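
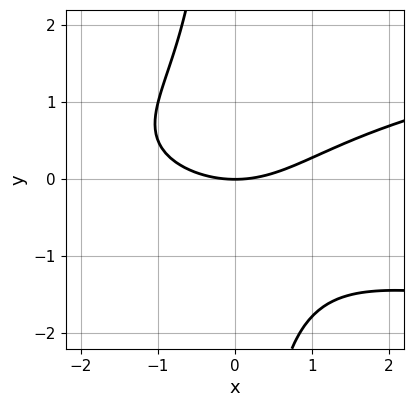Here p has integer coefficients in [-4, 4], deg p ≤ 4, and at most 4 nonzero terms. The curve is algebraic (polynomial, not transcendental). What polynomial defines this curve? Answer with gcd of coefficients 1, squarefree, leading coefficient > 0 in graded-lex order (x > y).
1. deg p = 3. A generic line meets the curve in up to 3 points.
2. From the axis intercepts and sections: it crosses the x-axis at the gridline x = 0; it crosses the y-axis at the gridline y = 0.
3. Putting this together gives p.

2*x*y^2 - x^2 + 3*y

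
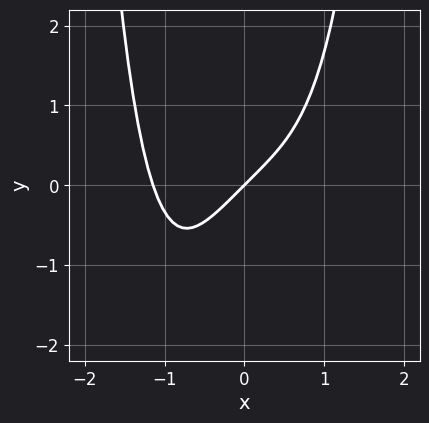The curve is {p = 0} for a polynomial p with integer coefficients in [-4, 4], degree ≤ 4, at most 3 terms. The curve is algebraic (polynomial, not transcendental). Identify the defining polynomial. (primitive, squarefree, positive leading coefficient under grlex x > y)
2*x^4 + 3*x - 3*y

First, deg p = 4. No degree-3 curve has this shape.
Next, against the integer gridlines: one y-axis crossing is at y = 0; one x-axis crossing is at x = 0.
Finally, these observations pin down the coefficients.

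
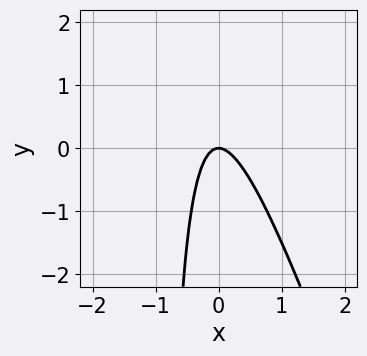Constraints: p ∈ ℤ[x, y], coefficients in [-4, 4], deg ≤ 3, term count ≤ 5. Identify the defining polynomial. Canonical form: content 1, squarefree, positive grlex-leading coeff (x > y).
3*x^2 + x*y + y

First, deg p = 2. A generic line meets the curve in up to 2 points.
Then, observable constraints: it meets the y-axis at y = 0 (among the integer gridlines); it crosses the x-axis at the gridline x = 0.
Finally, these observations pin down the coefficients.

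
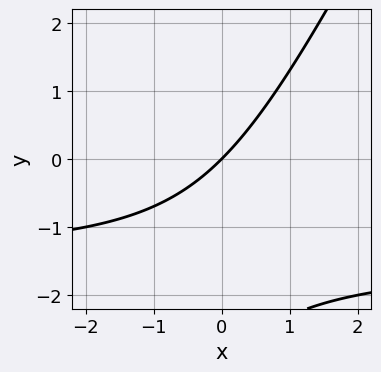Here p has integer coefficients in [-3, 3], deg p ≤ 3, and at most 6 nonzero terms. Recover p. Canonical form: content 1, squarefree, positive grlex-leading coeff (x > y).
First, degree: no degree-1 curve has this shape, so deg p = 2.
Then, from the axis intercepts and sections: it meets the y-axis at y = 0 (among the integer gridlines); it meets the x-axis at x = 0 (among the integer gridlines).
Finally, solving for integer coefficients yields p as stated.

2*x*y - y^2 + 3*x - 3*y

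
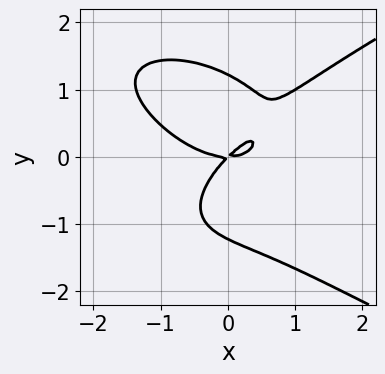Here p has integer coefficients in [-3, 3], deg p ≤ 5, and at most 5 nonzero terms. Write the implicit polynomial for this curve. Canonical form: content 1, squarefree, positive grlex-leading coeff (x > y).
2*y^4 - 2*x^3 + 3*x*y - 3*y^2

deg p = 4. The shape is more complex than any degree-3 curve.
Reading off the gridlines: it crosses the x-axis at the gridline x = 0; it crosses the y-axis at the gridline y = 0.
The integer polynomial consistent with all of this is the stated p.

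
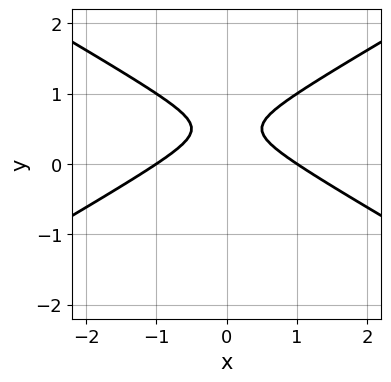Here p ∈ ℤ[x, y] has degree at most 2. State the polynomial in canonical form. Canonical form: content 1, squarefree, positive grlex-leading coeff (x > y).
The degree is 2 — a generic line meets the curve in up to 2 points.
Symmetries: the x ↦ −x reflection is a symmetry, so x appears only in even powers.
Checking where it meets the axes: the curve avoids every integer y-axis point in the box; among the integer gridlines, it crosses the x-axis at x ∈ {-1, 1}.
Solving for integer coefficients yields p as stated.

x^2 - 3*y^2 + 3*y - 1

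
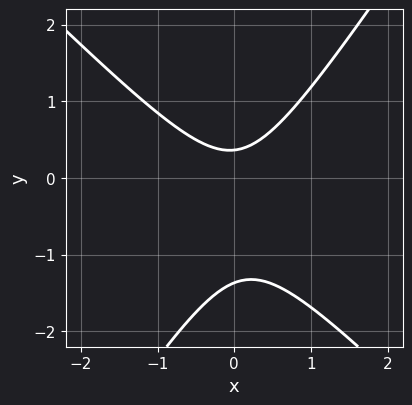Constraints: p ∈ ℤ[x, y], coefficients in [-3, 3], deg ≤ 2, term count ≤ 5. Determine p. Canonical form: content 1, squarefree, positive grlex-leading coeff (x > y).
3*x^2 + x*y - 2*y^2 - 2*y + 1

The degree is 2 — no degree-1 curve has this shape.
Checking where it meets the axes: no x-intercept at any integer in the box.
Putting this together gives p.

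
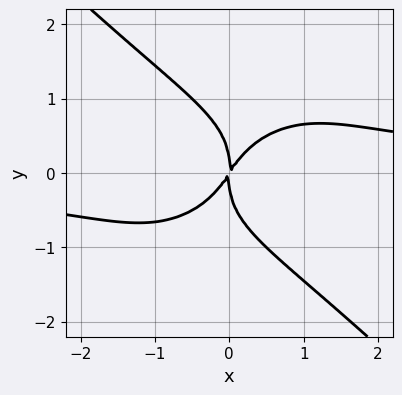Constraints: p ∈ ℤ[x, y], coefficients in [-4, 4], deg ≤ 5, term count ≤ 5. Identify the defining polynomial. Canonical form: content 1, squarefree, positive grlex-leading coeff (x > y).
deg p = 4. The shape is more complex than any degree-3 curve.
Observable constraints: it meets the x-axis at x = 0 (among the integer gridlines); one y-axis crossing is at y = 0.
Assembling these constraints gives the stated polynomial.

2*x^3*y + 2*y^4 - 3*x^2 + 2*x*y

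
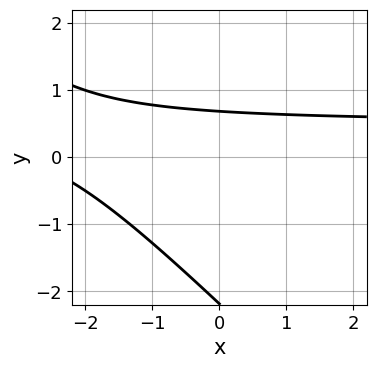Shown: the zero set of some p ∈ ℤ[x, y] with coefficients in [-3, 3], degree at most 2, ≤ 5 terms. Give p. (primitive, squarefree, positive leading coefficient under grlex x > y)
(a) The degree is 2 — a generic line meets the curve in up to 2 points.
(b) Observable constraints: the curve avoids every integer x-axis point in the box.
(c) Putting this together gives p.

2*x*y + 2*y^2 - x + 3*y - 3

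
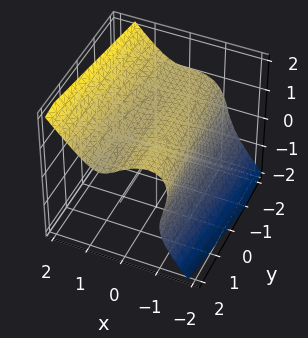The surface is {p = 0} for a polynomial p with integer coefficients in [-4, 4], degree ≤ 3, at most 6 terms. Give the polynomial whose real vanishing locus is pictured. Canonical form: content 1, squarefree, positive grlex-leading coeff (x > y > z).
(a) The degree is 3 — the shape is more complex than any degree-2 surface.
(b) Reading off the gridlines: the surface avoids every integer y-axis point in the box; it crosses the z-axis at the gridline z = 1.
(c) These observations pin down the coefficients.

3*x^3 - x*y*z - 2*z^3 - 2*x + 2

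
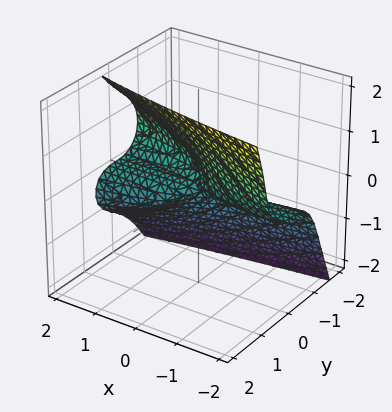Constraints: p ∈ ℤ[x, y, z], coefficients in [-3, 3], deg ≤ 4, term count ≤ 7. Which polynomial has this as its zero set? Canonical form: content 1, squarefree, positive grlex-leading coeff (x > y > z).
3*y^3 + 3*y*z^2 - 2*z^3 + 2*x*z + z^2

(a) deg p = 3. A generic line meets the surface in up to 3 points.
(b) From the visible intercepts: one z-axis crossing is at z = 0; it crosses the y-axis at the gridline y = 0; the visible x-axis segment lies entirely on the surface.
(c) Together with the visible shape, these determine p as stated.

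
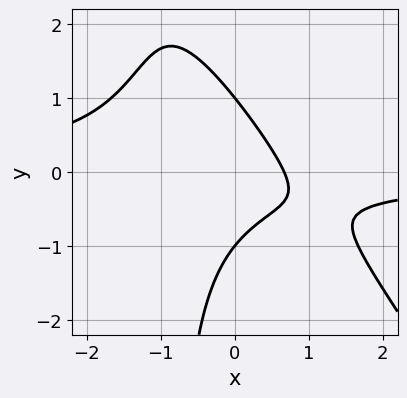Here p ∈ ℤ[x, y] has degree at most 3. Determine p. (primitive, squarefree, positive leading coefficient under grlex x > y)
(a) The degree is 3 — the shape is more complex than any degree-2 curve.
(b) Against the integer gridlines: among the integer gridlines, it crosses the y-axis at y ∈ {-1, 1}.
(c) Putting this together gives p.

3*x^2*y + 2*x*y^2 + 2*y^2 + 3*x - 2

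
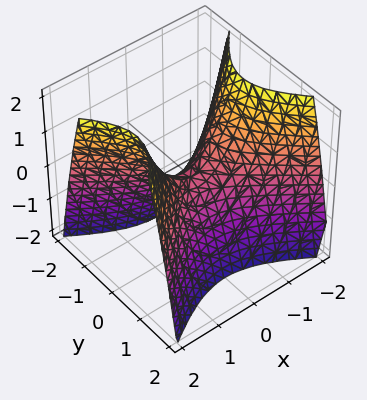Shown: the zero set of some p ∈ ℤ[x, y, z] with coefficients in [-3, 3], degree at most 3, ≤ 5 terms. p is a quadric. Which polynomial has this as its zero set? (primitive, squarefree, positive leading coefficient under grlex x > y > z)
2*x^2 - 3*y^2 - 2*z

1. Degree: a saddle surface; a quadric, so deg p = 2.
2. Symmetries: the x ↦ −x reflection is a symmetry, so x appears only in even powers; it's symmetric under y → −y, forcing even powers of y.
3. Observable constraints: it meets the y-axis at y = 0 (among the integer gridlines); it crosses the x-axis at the gridline x = 0; it crosses the z-axis at the gridline z = 0.
4. The integer polynomial consistent with all of this is the stated p.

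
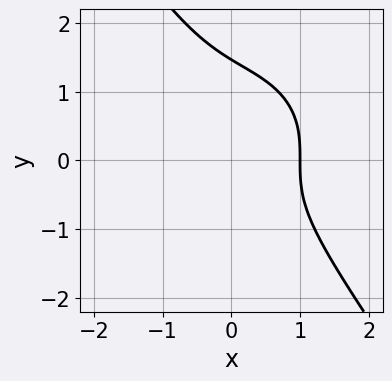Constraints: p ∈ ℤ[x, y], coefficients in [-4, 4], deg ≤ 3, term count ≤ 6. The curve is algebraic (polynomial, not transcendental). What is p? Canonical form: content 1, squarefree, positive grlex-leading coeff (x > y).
x^3 + x*y^2 + y^3 - y^2 - 1

The degree is 3 — the shape is more complex than any degree-2 curve.
Observable constraints: one x-axis crossing is at x = 1.
Assembling these constraints gives the stated polynomial.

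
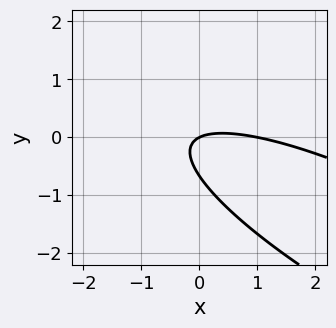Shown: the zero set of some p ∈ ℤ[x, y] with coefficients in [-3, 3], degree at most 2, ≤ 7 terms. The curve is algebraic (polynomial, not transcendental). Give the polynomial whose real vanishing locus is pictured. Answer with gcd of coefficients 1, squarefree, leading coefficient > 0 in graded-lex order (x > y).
x^2 + 3*x*y + 3*y^2 - x + 2*y

deg p = 2.
Checking where it meets the axes: it meets the y-axis at y = 0 (among the integer gridlines); among the integer gridlines, it crosses the x-axis at x ∈ {0, 1}.
These observations pin down the coefficients.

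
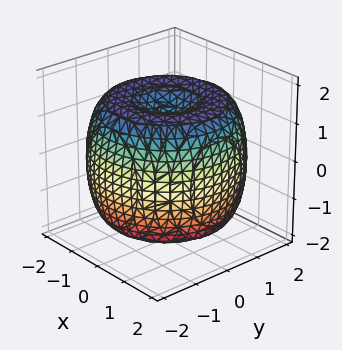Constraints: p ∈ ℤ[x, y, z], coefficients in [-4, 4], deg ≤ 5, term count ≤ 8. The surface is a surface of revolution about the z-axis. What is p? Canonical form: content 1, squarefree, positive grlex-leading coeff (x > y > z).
(a) Degree: no degree-3 surface has this shape, so deg p = 4.
(b) Symmetries: the surface is invariant under rotation about z: p = q(x² + y², z).
(c) Observable constraints: a circular section at z = 1 has radius between 1 and 2.
(d) Together with the visible shape, these determine p as stated.

x^4 + 2*x^2*y^2 + y^4 - 3*x^2 - 3*y^2 + 2*z^2 - 3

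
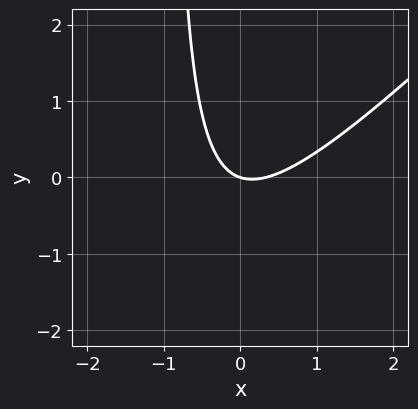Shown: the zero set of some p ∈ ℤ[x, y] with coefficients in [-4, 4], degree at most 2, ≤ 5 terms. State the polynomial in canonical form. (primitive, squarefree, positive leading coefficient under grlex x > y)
3*x^2 - 3*x*y - x - 3*y

1. deg p = 2. No degree-1 curve has this shape.
2. Reading off the gridlines: it meets the y-axis at y = 0 (among the integer gridlines); one x-axis crossing is at x = 0.
3. The integer polynomial consistent with all of this is the stated p.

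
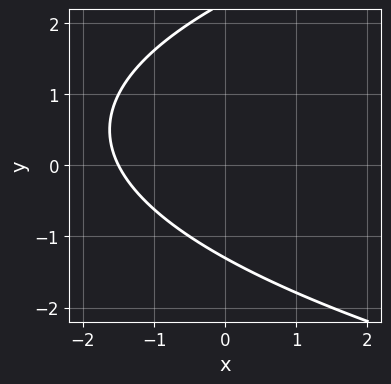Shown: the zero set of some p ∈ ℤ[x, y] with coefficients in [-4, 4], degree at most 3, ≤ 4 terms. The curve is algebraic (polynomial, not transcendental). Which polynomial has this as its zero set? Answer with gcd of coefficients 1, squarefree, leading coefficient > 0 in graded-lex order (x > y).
y^2 - 2*x - y - 3

(a) Degree: no degree-1 curve has this shape, so deg p = 2.
(b) Matching integer coefficients to the picture gives p.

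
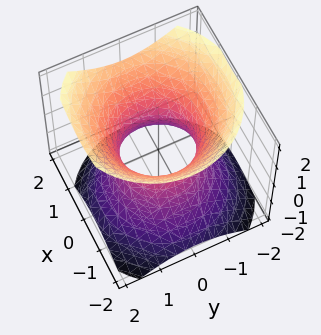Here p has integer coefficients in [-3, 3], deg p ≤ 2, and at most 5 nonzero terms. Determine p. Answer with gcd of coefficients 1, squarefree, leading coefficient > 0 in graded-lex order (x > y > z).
3*x^2 - x*z + 3*y^2 - 3*z^2 - 3

1. The degree is 2 — a generic line meets the surface in up to 2 points.
2. Checking where it meets the axes: the x-axis gridline crossings are at x ∈ {-1, 1}; the y-axis gridline crossings are at y ∈ {-1, 1}; it misses every integer gridline on the z-axis.
3. Assembling these constraints gives the stated polynomial.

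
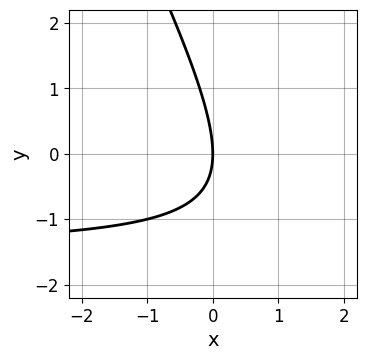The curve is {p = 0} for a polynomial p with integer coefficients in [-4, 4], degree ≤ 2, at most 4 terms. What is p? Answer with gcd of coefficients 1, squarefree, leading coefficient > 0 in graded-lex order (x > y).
(a) Degree: a generic line meets the curve in up to 2 points, so deg p = 2.
(b) Observable constraints: one y-axis crossing is at y = 0; one x-axis crossing is at x = 0.
(c) These observations pin down the coefficients.

2*x*y + y^2 + 3*x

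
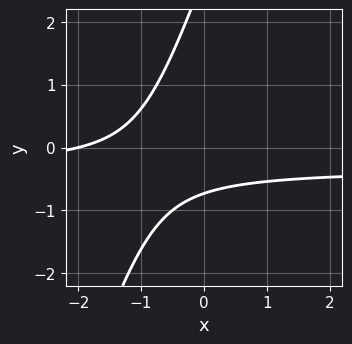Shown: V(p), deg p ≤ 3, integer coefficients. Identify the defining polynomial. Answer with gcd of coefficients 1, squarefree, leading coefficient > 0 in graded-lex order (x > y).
First, the degree is 2 — the shape is more complex than any degree-1 curve.
Then, against the integer gridlines: it crosses the x-axis at the gridline x = -2.
Finally, matching integer coefficients to the picture gives p.

3*x*y - y^2 + x + 2*y + 2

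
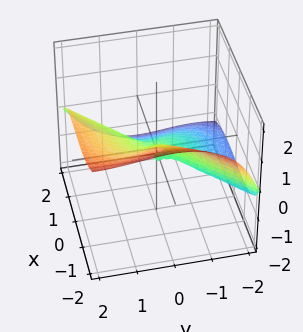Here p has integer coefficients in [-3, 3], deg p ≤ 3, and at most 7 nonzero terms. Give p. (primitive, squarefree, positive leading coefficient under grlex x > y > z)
(a) deg p = 3. No degree-2 surface has this shape.
(b) Reading off the gridlines: it meets the z-axis at z = 0 (among the integer gridlines); one y-axis crossing is at y = 0; it crosses the x-axis at the gridline x = 0.
(c) These observations pin down the coefficients.

x^3 - y^3 + 2*y^2*z + 3*z^3 + x*z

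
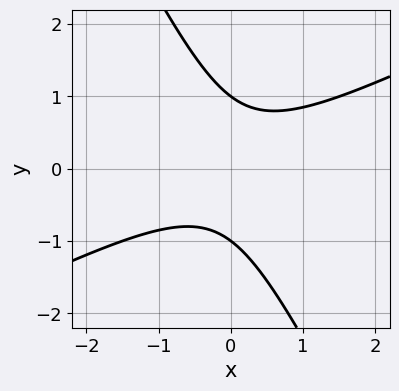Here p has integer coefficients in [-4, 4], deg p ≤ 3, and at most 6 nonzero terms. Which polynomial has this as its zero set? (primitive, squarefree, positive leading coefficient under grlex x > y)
2*x^2 - 3*x*y - 2*y^2 + 2

The degree is 2 — a generic line meets the curve in up to 2 points.
From the axis intercepts and sections: it misses every integer gridline on the x-axis; among the integer gridlines, it crosses the y-axis at y ∈ {-1, 1}.
Solving for integer coefficients yields p as stated.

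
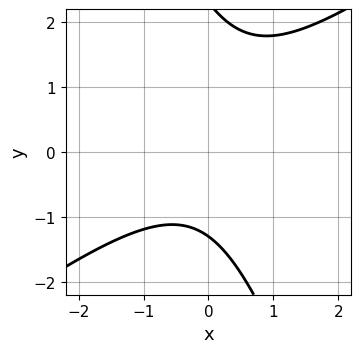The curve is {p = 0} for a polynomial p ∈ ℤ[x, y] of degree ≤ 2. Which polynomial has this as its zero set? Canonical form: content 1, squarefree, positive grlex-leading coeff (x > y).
First, the degree is 2 — no degree-1 curve has this shape.
Then, observable constraints: the curve avoids every integer x-axis point in the box.
Finally, solving for integer coefficients yields p as stated.

2*x^2 - 2*x*y - y^2 + y + 3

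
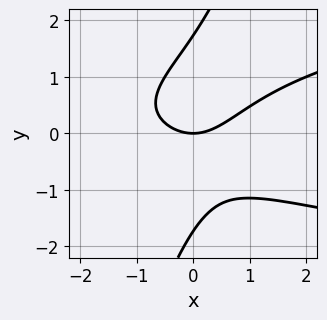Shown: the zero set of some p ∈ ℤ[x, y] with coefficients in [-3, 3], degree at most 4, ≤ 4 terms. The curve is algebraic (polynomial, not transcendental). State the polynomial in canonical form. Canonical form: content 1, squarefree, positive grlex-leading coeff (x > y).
3*x*y^2 - y^3 - 2*x^2 + 3*y

(a) deg p = 3. A generic line meets the curve in up to 3 points.
(b) Against the integer gridlines: it crosses the x-axis at the gridline x = 0; one y-axis crossing is at y = 0.
(c) These observations pin down the coefficients.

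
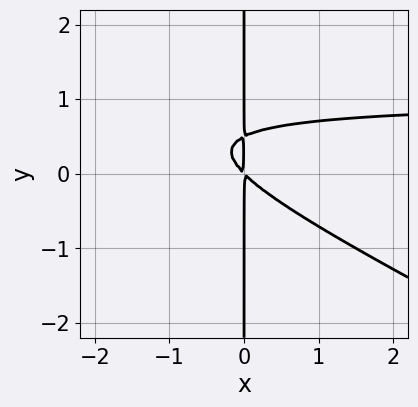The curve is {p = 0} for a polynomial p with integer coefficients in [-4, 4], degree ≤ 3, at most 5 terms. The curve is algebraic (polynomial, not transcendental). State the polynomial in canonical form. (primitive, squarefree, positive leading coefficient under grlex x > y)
x^2*y + 2*x*y^2 - x^2 - x*y

Degree: a generic line meets the curve in up to 3 points, so deg p = 3.
Observable constraints: the visible y-axis segment lies entirely on the curve.
Solving for integer coefficients yields p as stated.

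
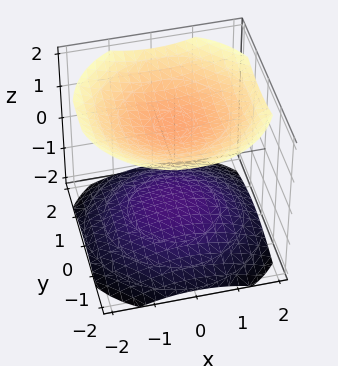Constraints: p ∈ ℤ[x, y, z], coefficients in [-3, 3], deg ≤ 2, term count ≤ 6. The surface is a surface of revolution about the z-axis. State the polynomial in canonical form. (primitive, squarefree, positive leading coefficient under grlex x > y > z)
x^2 + y^2 - 2*z^2 + 3

First, there are 2 components. They look like related sheets of one shape, so recover p as a whole.
Then, the degree is 2 — the shape is more complex than any degree-1 surface.
Then, symmetries: rotational symmetry about the z-axis ⇒ p depends on x, y only through x² + y².
Next, reading off the gridlines: it misses every integer gridline on the y-axis; no x-intercept at any integer in the box.
Finally, fitting integer coefficients to these (and the overall shape) gives p.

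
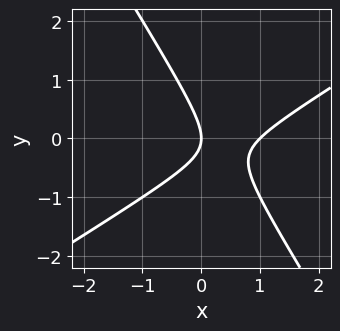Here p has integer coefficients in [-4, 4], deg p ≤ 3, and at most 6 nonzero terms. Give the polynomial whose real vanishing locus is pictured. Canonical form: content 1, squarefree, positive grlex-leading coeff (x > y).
x^2 - x*y - y^2 - x

1. deg p = 2.
2. From the axis intercepts and sections: one y-axis crossing is at y = 0; among the integer gridlines, it crosses the x-axis at x ∈ {0, 1}.
3. Matching integer coefficients to the picture gives p.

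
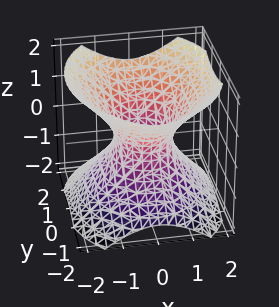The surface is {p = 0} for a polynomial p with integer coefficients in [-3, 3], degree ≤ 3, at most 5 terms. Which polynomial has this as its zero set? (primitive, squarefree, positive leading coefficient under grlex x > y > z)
3*x^2 + 2*y^2 - 3*z^2 - 2

The degree is 2 — one connected sheet with a waist; a quadric.
Symmetries: the x ↦ −x reflection is a symmetry, so x appears only in even powers; mirror symmetry z ↦ −z ⇒ only even powers of z; it's symmetric under y → −y, forcing even powers of y.
Checking where it meets the axes: it misses every integer gridline on the z-axis; the y-axis gridline crossings are at y ∈ {-1, 1}.
Fitting integer coefficients to these (and the overall shape) gives p.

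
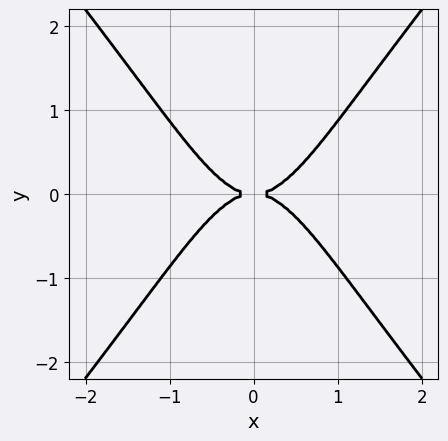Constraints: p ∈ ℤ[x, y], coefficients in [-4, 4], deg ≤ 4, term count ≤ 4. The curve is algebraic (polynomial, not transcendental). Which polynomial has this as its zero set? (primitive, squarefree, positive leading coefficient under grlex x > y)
(a) Degree: the shape is more complex than any degree-3 curve, so deg p = 4.
(b) Symmetries: it's symmetric under x → −x, forcing even powers of x; it's symmetric under y → −y, forcing even powers of y.
(c) From the axis intercepts and sections: one y-axis crossing is at y = 0; one x-axis crossing is at x = 0.
(d) Putting this together gives p.

3*x^4 - 2*x^2*y^2 - 2*y^2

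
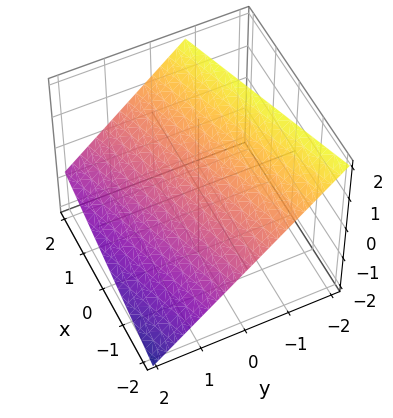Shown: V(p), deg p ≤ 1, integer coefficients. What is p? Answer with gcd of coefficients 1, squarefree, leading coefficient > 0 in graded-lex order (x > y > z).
x - 3*y - 3*z + 2

deg p = 1.
From the axis intercepts and sections: it meets the x-axis at x = -2 (among the integer gridlines).
These observations pin down the coefficients.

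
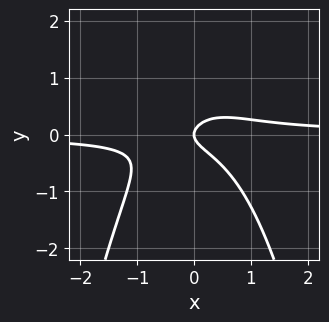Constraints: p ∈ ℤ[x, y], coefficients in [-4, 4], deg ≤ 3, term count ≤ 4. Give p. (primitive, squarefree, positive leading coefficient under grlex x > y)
3*x^2*y + 3*y^2 - x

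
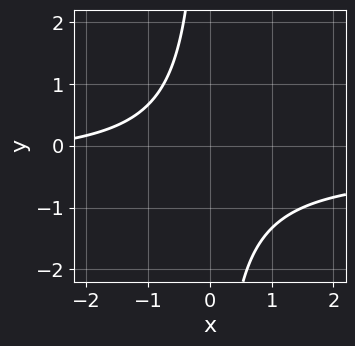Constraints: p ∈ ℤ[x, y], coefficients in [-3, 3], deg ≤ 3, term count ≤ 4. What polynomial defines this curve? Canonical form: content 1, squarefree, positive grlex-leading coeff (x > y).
First, the degree is 2 — no degree-1 curve has this shape.
Next, checking where it meets the axes: the curve avoids every integer y-axis point in the box; it misses every integer gridline on the x-axis.
Finally, these observations pin down the coefficients.

3*x*y + x + 3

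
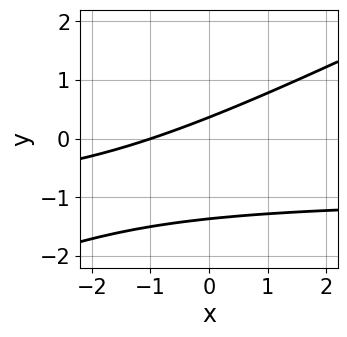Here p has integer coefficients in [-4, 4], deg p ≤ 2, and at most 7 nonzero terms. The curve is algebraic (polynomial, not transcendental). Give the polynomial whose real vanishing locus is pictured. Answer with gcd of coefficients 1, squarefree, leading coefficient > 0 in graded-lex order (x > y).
x*y - 2*y^2 + x - 2*y + 1

First, degree: a generic line meets the curve in up to 2 points, so deg p = 2.
Next, from the visible intercepts: it meets the x-axis at x = -1 (among the integer gridlines).
Finally, these observations pin down the coefficients.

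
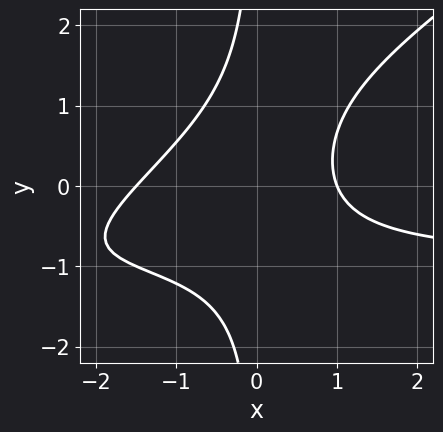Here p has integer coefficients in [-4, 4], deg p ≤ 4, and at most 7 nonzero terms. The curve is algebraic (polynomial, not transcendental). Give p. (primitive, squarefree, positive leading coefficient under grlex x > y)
1. deg p = 3. No degree-2 curve has this shape.
2. Observable constraints: it meets the x-axis at x = 1 (among the integer gridlines); it misses every integer gridline on the y-axis.
3. Together with the visible shape, these determine p as stated.

2*x^2*y - 3*x*y^2 + 2*x^2 + x - 3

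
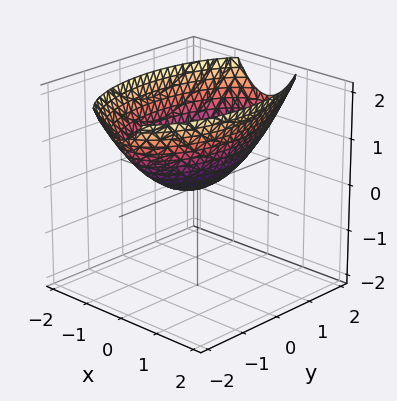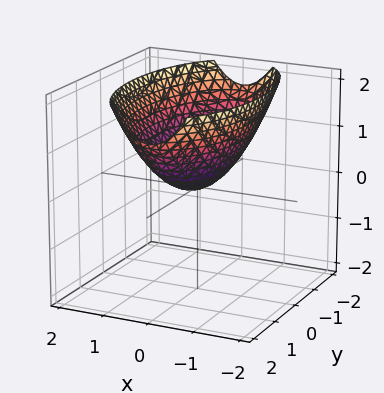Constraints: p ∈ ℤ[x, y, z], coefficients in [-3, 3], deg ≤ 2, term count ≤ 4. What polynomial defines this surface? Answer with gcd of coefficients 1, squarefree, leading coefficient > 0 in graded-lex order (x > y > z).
3*x^2 + y^2 - 3*z

deg p = 2. A single bowl opening along one axis; a quadric.
Symmetries: the x ↦ −x reflection is a symmetry, so x appears only in even powers; the y ↦ −y reflection is a symmetry, so y appears only in even powers.
Reading off the gridlines: one x-axis crossing is at x = 0; it crosses the y-axis at the gridline y = 0; it crosses the z-axis at the gridline z = 0.
Fitting integer coefficients to these (and the overall shape) gives p.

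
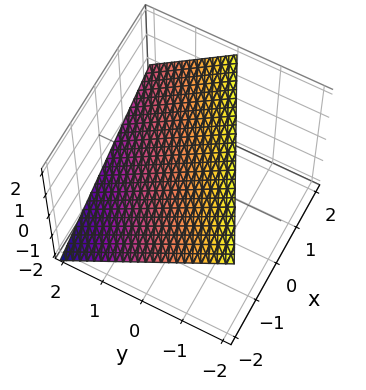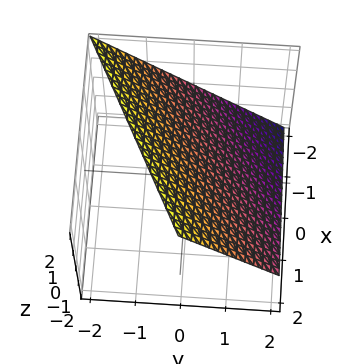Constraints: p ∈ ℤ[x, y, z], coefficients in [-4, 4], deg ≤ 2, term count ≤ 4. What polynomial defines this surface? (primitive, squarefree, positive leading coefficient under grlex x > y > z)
deg p = 1. Every cross-section is a straight line — this is a plane.
From the visible intercepts: one y-axis crossing is at y = 1; it crosses the z-axis at the gridline z = 1; it crosses the x-axis at the gridline x = -2.
These observations pin down the coefficients.

x - 2*y - 2*z + 2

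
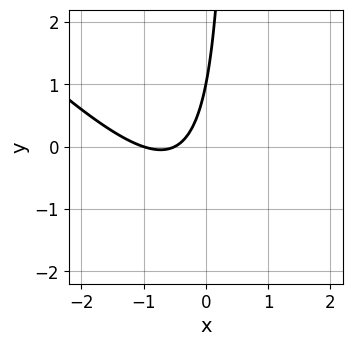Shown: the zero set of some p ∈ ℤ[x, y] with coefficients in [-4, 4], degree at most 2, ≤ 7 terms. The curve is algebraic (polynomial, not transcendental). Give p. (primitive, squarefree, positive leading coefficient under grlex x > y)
Degree: a generic line meets the curve in up to 2 points, so deg p = 2.
Checking where it meets the axes: it meets the x-axis at x = -1 (among the integer gridlines); it crosses the y-axis at the gridline y = 1.
Putting this together gives p.

2*x^2 + 2*x*y + 3*x - y + 1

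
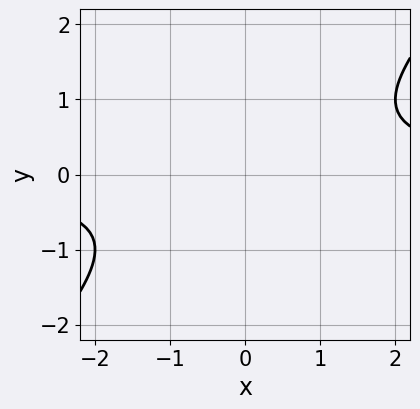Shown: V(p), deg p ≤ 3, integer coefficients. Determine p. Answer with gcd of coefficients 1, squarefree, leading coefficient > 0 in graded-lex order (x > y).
1. The degree is 2 — a generic line meets the curve in up to 2 points.
2. From the visible intercepts: it misses every integer gridline on the y-axis; no x-intercept at any integer in the box.
3. Assembling these constraints gives the stated polynomial.

x*y - y^2 - 1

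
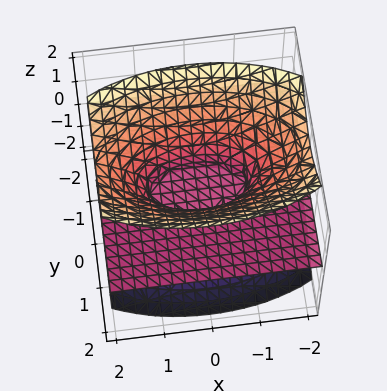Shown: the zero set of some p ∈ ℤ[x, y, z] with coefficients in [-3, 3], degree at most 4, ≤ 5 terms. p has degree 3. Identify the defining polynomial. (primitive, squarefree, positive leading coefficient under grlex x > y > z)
First, there are 2 components. They look like related sheets of one shape, so recover p as a whole.
Next, deg p = 3. A generic line meets the surface in up to 3 points.
Next, observable constraints: every point of the y-axis in the box is on the surface; the visible x-axis segment lies entirely on the surface; it meets the z-axis at z = 0 (among the integer gridlines).
Finally, the integer polynomial consistent with all of this is the stated p.

x^2*z + 3*y^2*z - 2*z^3 - z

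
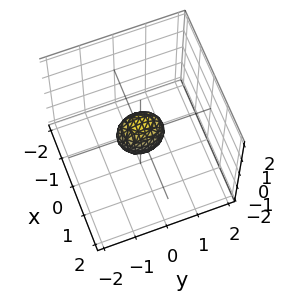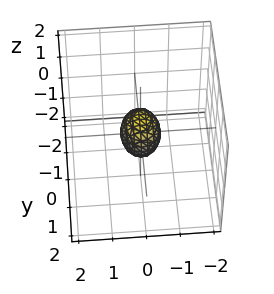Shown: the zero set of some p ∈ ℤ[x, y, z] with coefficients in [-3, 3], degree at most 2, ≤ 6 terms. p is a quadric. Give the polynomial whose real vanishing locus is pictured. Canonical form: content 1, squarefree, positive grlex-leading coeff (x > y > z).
deg p = 2. Bounded and convex; a quadric.
Symmetries: it's symmetric under x → −x, forcing even powers of x; mirror symmetry z ↦ −z ⇒ only even powers of z; it's symmetric under y → −y, forcing even powers of y.
Assembling these constraints gives the stated polynomial.

3*x^2 + 2*y^2 + 2*z^2 - 1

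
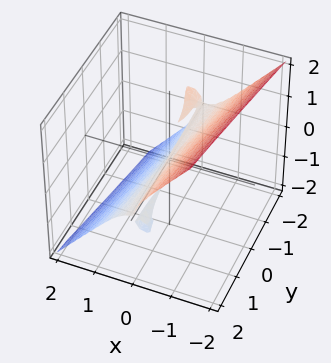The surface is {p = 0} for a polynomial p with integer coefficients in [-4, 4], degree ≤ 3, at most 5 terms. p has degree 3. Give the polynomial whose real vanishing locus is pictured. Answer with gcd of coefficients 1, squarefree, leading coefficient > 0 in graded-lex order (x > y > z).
First, the picture has 2 separate pieces. Treating them together as one polynomial.
Next, degree: no degree-2 surface has this shape, so deg p = 3.
Next, from the visible intercepts: one z-axis crossing is at z = 0; the visible y-axis segment lies entirely on the surface; one x-axis crossing is at x = 0.
Finally, matching integer coefficients to the picture gives p.

2*x^3 + x*y*z + x*z^2 + 2*z^3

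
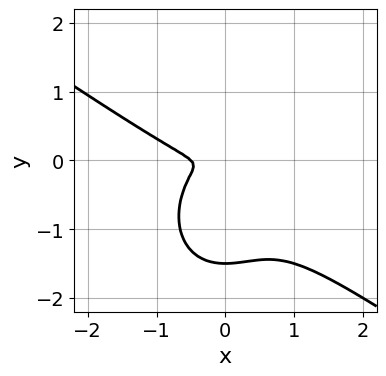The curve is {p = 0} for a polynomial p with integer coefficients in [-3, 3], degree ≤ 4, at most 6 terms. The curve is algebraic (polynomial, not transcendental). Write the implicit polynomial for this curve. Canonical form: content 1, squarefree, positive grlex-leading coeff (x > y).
First, degree: a generic line meets the curve in up to 3 points, so deg p = 3.
Finally, the integer polynomial consistent with all of this is the stated p.

2*x^3 + 2*x^2*y + 2*y^3 + x^2 + 3*y^2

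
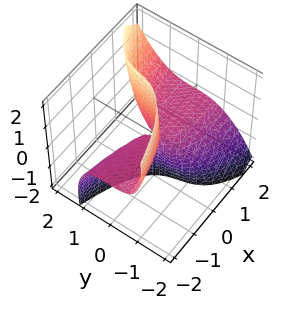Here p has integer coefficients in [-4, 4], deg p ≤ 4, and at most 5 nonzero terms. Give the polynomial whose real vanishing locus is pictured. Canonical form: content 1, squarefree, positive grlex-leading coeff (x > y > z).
2*y^3 - 2*y^2*z + y*z^2 - 3*x*z

First, degree: a generic line meets the surface in up to 3 points, so deg p = 3.
Then, reading off the gridlines: the visible z-axis segment lies entirely on the surface; it meets the y-axis at y = 0 (among the integer gridlines).
Finally, fitting integer coefficients to these (and the overall shape) gives p. Check: (-2, 0, 0) on the x-axis lies on the surface, and p(-2, 0, 0) = 0. ✓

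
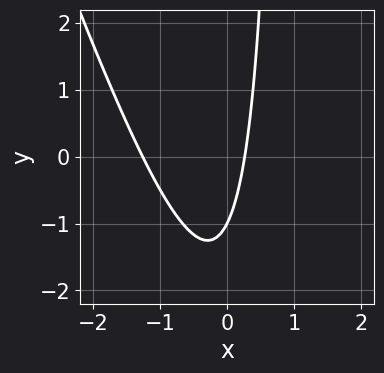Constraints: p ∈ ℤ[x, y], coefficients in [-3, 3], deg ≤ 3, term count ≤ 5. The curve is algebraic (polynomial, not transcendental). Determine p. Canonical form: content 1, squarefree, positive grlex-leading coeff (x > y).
3*x^2 + x*y + 3*x - y - 1

First, degree: no degree-1 curve has this shape, so deg p = 2.
Next, checking where it meets the axes: it crosses the y-axis at the gridline y = -1.
Finally, the integer polynomial consistent with all of this is the stated p.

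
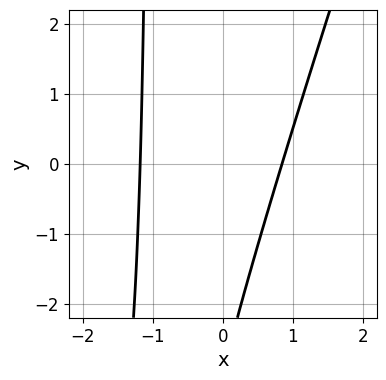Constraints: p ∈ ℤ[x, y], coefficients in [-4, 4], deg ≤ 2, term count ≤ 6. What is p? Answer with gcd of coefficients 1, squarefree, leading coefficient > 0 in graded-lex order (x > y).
The degree is 2 — no degree-1 curve has this shape.
From the axis intercepts and sections: it misses every integer gridline on the y-axis.
Putting this together gives p.

3*x^2 - x*y + x - y - 3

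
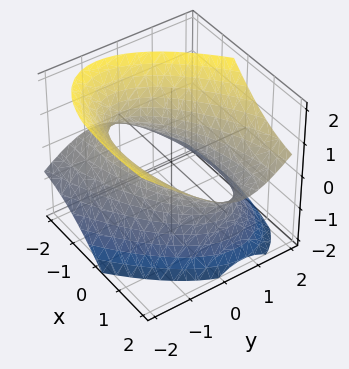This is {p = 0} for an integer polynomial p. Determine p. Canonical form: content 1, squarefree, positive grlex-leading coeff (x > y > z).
x^2 - 2*x*y - 3*x*z + 3*y^2 - 3*z^2 - 3

1. Degree: a generic line meets the surface in up to 2 points, so deg p = 2.
2. Checking where it meets the axes: the surface avoids every integer z-axis point in the box; among the integer gridlines, it crosses the y-axis at y ∈ {-1, 1}.
3. These observations pin down the coefficients.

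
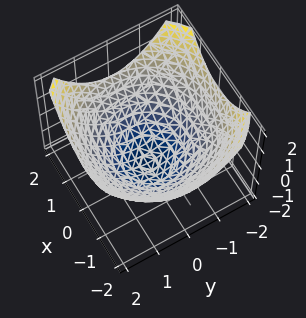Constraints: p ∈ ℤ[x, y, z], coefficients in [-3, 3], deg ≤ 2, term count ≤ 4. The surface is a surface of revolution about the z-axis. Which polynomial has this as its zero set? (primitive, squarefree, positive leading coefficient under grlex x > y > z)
x^2 + y^2 - 2*z - 3

1. Degree: the shape is more complex than any degree-1 surface, so deg p = 2.
2. By symmetry, the surface is invariant under rotation about z: p = q(x² + y², z).
3. From the axis intercepts and sections: a circular section at z = -1 has radius exactly 1.
4. Assembling these constraints gives the stated polynomial.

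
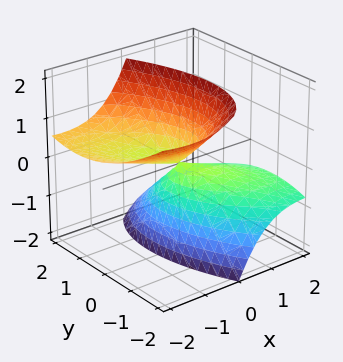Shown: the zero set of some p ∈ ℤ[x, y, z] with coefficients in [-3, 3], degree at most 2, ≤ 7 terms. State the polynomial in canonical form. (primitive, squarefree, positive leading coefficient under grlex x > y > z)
1. The picture has 2 separate pieces.
2. Degree: no degree-1 surface has this shape, so deg p = 2.
3. From the visible intercepts: it crosses the x-axis at the gridline x = 0; it meets the z-axis at z = 0 (among the integer gridlines); it meets the y-axis at y = 0 (among the integer gridlines).
4. The integer polynomial consistent with all of this is the stated p.

x^2 + x*y + 3*x*z + y^2 - z^2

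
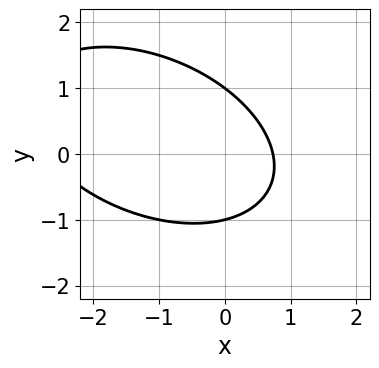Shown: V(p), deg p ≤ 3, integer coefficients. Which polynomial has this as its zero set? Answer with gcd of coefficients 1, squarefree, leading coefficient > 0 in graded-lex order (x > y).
1. The degree is 2 — the shape is more complex than any degree-1 curve.
2. Against the integer gridlines: among the integer gridlines, it crosses the y-axis at y ∈ {-1, 1}.
3. Assembling these constraints gives the stated polynomial.

x^2 + x*y + 2*y^2 + 2*x - 2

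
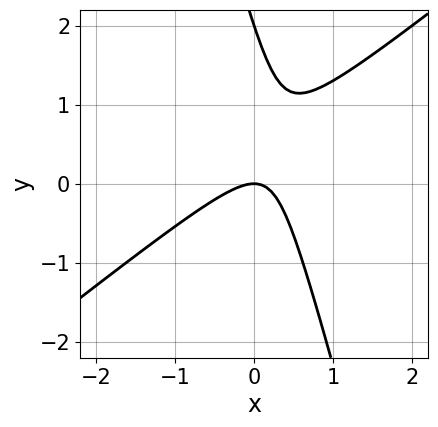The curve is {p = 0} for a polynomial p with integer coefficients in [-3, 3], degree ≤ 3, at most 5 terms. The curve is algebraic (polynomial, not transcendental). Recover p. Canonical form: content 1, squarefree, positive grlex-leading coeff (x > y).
3*x^2 - 3*x*y - y^2 + 2*y

First, the degree is 2 — a generic line meets the curve in up to 2 points.
Then, observable constraints: among the integer gridlines, it crosses the y-axis at y ∈ {0, 2}; it crosses the x-axis at the gridline x = 0.
Finally, these observations pin down the coefficients.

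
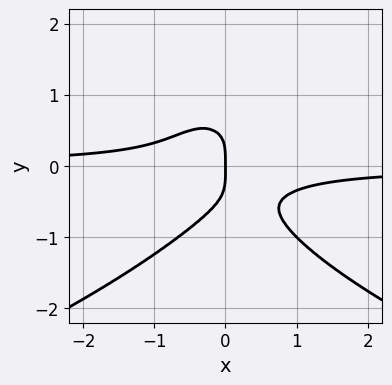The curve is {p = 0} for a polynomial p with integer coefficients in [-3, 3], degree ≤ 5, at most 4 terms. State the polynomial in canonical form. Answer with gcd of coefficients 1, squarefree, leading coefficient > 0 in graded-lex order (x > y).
2*y^4 + 3*x^2*y + x

(a) Degree: no degree-3 curve has this shape, so deg p = 4.
(b) From the visible intercepts: it crosses the x-axis at the gridline x = 0; it meets the y-axis at y = 0 (among the integer gridlines).
(c) Solving for integer coefficients yields p as stated.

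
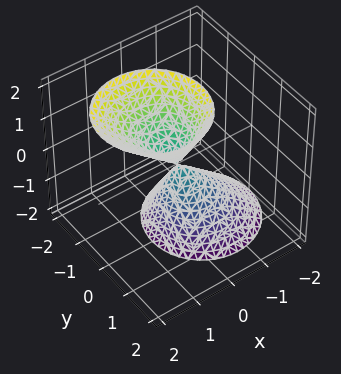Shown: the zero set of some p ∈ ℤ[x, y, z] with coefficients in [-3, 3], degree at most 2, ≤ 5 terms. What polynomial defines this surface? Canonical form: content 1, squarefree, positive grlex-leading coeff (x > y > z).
There are 2 components. They look like related sheets of one shape, so recover p as a whole.
The degree is 2 — a generic line meets the surface in up to 2 points.
Checking where it meets the axes: one y-axis crossing is at y = 0; it crosses the z-axis at the gridline z = 0; it meets the x-axis at x = 0 (among the integer gridlines).
The integer polynomial consistent with all of this is the stated p.

3*x^2 - 2*x*z + 3*y^2 - z^2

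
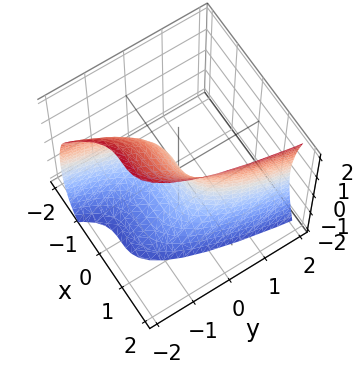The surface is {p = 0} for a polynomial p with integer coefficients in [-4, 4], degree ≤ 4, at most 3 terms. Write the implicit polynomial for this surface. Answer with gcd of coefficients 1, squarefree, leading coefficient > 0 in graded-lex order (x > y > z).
(a) Degree: the shape is more complex than any degree-2 surface, so deg p = 3.
(b) From the axis intercepts and sections: it crosses the x-axis at the gridline x = 0; one z-axis crossing is at z = 0; one y-axis crossing is at y = 0.
(c) Solving for integer coefficients yields p as stated.

2*x^3 - z^2 - 3*y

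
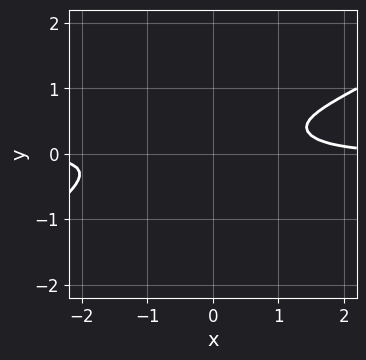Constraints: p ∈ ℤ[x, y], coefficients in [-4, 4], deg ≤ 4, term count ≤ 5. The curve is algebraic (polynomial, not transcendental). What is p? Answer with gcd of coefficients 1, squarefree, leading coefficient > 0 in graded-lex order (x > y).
x^3*y - 2*x^2*y^2 - 2*y^2 + 2*y - 1

(a) Degree: a generic line meets the curve in up to 4 points, so deg p = 4.
(b) From the visible intercepts: it misses every integer gridline on the x-axis; no y-intercept at any integer in the box.
(c) Matching integer coefficients to the picture gives p.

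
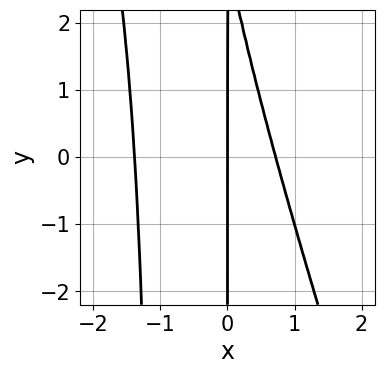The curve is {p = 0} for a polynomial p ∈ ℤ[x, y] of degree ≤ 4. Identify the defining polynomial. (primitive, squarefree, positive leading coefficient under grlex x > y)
3*x^3 + x^2*y + 2*x^2 + x*y - 3*x

(a) Degree: a generic line meets the curve in up to 3 points, so deg p = 3.
(b) From the axis intercepts and sections: one x-axis crossing is at x = 0; every point of the y-axis in the box is on the curve.
(c) These observations pin down the coefficients.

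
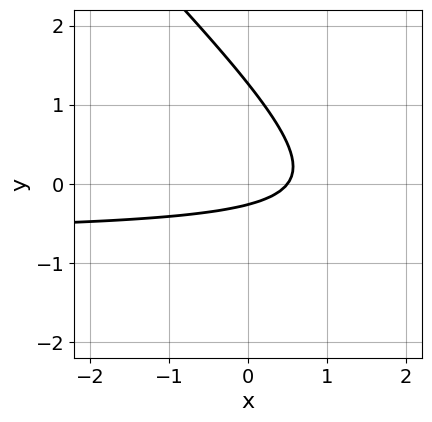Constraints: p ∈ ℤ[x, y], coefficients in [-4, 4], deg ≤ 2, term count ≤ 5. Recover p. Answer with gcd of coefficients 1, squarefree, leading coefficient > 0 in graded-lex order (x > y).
3*x*y + 3*y^2 + 2*x - 3*y - 1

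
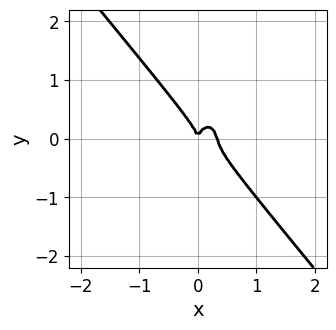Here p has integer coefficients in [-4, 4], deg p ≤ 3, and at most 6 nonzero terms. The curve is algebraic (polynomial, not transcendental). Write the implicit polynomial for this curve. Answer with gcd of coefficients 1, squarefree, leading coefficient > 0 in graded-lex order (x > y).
3*x^3 + x^2*y + y^3 - x^2

First, degree: the shape is more complex than any degree-2 curve, so deg p = 3.
Then, observable constraints: it meets the y-axis at y = 0 (among the integer gridlines); one x-axis crossing is at x = 0.
Finally, putting this together gives p.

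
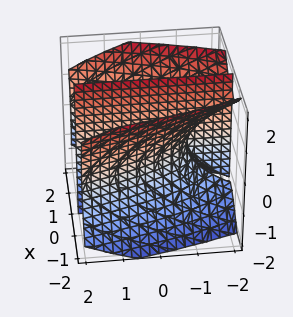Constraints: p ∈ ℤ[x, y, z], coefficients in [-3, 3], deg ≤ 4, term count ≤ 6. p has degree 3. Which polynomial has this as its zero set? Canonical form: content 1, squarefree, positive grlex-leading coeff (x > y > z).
There are 2 components. They look like related sheets of one shape, so recover p as a whole.
deg p = 3. The shape is more complex than any degree-2 surface.
Reading off the gridlines: every point of the y-axis in the box is on the surface; the x-axis gridline crossings are at x ∈ {-1, 0, 1}.
Together with the visible shape, these determine p as stated. Check: (0, 0, 1) on the z-axis lies on the surface, and p(0, 0, 1) = 0. ✓

3*x^3 - 2*x*z^2 - 3*x*y - 3*x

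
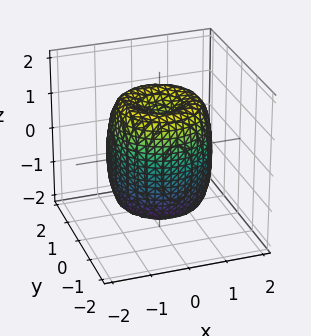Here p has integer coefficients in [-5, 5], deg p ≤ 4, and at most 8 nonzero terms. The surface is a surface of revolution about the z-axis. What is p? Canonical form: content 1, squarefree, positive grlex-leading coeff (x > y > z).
2*x^4 + 4*x^2*y^2 + 2*y^4 - 3*x^2 - 3*y^2 + z^2 - 1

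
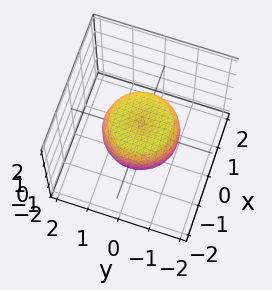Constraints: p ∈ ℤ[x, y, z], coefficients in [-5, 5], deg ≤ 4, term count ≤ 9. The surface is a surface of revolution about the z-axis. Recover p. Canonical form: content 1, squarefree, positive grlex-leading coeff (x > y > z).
2*x^4 + 4*x^2*y^2 + 2*y^4 - 2*x^2 - 2*y^2 + 3*z^2 - 1

deg p = 4.
Symmetry: the z-axis is an axis of rotation, so x and y enter only as x² + y².
Checking where it meets the axes: a circular section at z = 0 has radius between 1 and 2.
These observations pin down the coefficients.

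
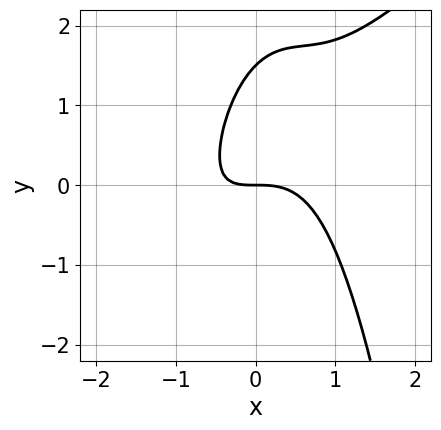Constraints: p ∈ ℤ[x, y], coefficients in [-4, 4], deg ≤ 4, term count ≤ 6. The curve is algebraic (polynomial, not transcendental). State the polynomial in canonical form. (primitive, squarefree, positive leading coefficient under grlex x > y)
1. The degree is 3 — no degree-2 curve has this shape.
2. Against the integer gridlines: it crosses the y-axis at the gridline y = 0; it crosses the x-axis at the gridline x = 0.
3. Matching integer coefficients to the picture gives p.

3*x^3 - 3*x^2*y + 2*x*y - 2*y^2 + 3*y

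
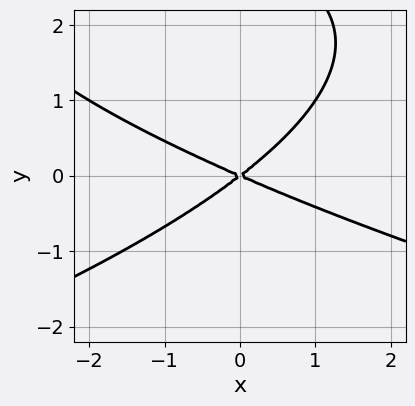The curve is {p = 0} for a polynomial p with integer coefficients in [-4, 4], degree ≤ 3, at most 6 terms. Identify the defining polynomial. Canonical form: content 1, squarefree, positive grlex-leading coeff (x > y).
y^3 + x^2 + x*y - 3*y^2

(a) deg p = 3. A generic line meets the curve in up to 3 points.
(b) Against the integer gridlines: one x-axis crossing is at x = 0; it meets the y-axis at y = 0 (among the integer gridlines).
(c) These observations pin down the coefficients.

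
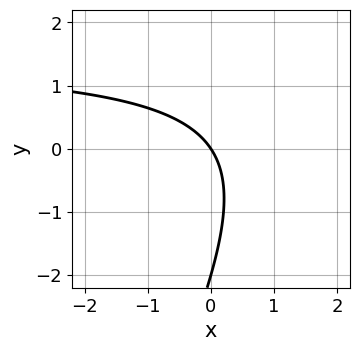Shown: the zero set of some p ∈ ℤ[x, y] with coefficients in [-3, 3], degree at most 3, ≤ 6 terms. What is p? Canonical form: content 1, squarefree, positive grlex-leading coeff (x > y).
2*x*y - y^2 - 3*x - 2*y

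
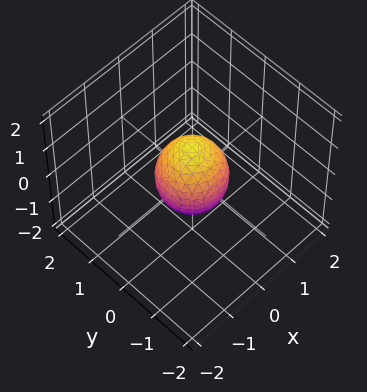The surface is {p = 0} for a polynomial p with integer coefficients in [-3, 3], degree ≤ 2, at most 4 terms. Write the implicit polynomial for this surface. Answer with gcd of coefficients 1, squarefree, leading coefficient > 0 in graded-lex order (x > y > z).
3*x^2 + 3*y^2 + 2*z^2 - 2

First, degree: a generic line meets the surface in up to 2 points, so deg p = 2.
Then, symmetries: rotational symmetry about the z-axis ⇒ p depends on x, y only through x² + y².
Then, from the visible intercepts: a circular section at z = 0 has radius between 0 and 1; among the integer gridlines, it crosses the z-axis at z ∈ {-1, 1}.
Finally, matching integer coefficients to the picture gives p.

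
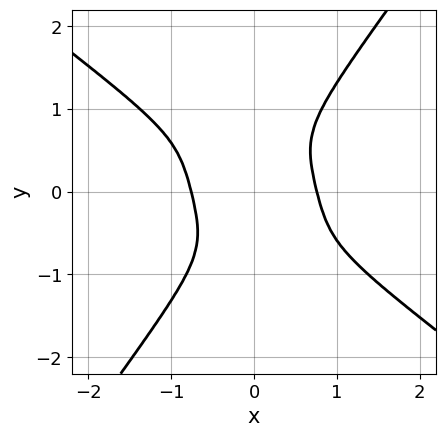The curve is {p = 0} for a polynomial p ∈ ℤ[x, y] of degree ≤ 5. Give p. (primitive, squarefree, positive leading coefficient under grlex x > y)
First, the degree is 4 — no degree-3 curve has this shape.
Then, from the visible intercepts: it misses every integer gridline on the y-axis.
Finally, solving for integer coefficients yields p as stated.

3*x^4 + 3*x^3*y - 2*y^4 - 1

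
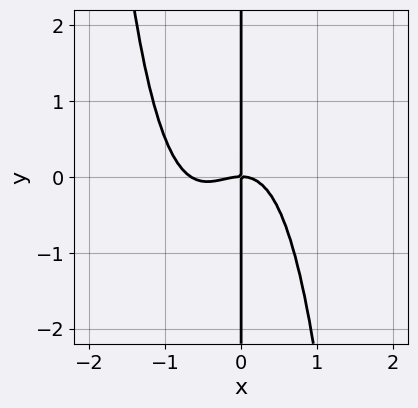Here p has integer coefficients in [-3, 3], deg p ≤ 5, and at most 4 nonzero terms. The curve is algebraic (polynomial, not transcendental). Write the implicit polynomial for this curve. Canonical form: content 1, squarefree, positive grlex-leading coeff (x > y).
First, degree: the shape is more complex than any degree-3 curve, so deg p = 4.
Next, from the axis intercepts and sections: one x-axis crossing is at x = 0; the visible y-axis segment lies entirely on the curve.
Finally, together with the visible shape, these determine p as stated.

3*x^4 + 2*x^3 + 2*x*y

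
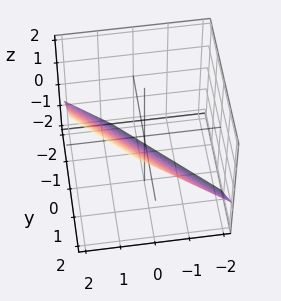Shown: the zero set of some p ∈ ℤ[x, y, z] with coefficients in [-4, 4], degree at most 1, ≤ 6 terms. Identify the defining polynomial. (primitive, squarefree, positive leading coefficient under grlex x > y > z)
3*x + 3*y - 3*z - 2

1. Degree: the surface is flat (a plane), so deg p = 1.
2. Solving for integer coefficients yields p as stated.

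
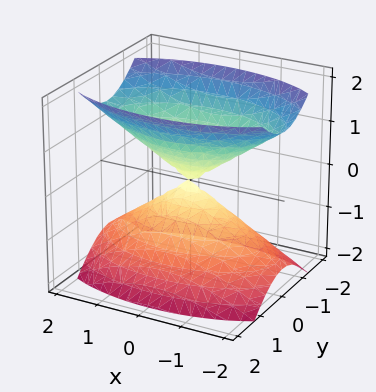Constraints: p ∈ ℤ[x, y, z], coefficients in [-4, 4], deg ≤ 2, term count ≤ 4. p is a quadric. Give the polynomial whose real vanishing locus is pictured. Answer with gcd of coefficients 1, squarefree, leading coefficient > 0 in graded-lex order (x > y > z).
x^2 + 3*y^2 - 2*z^2

1. The picture has 2 separate pieces.
2. The degree is 2 — a double cone through the origin; a quadric.
3. Symmetries: the y ↦ −y reflection is a symmetry, so y appears only in even powers; the x ↦ −x reflection is a symmetry, so x appears only in even powers; the z ↦ −z reflection is a symmetry, so z appears only in even powers.
4. Checking where it meets the axes: one x-axis crossing is at x = 0; one z-axis crossing is at z = 0.
5. Fitting integer coefficients to these (and the overall shape) gives p.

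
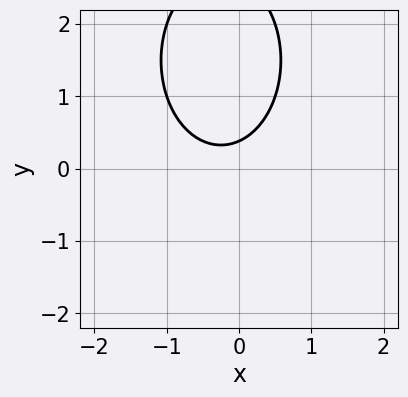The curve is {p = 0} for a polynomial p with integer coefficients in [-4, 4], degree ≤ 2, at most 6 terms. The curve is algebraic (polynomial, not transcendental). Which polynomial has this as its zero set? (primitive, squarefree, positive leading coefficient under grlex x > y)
First, degree: a generic line meets the curve in up to 2 points, so deg p = 2.
Next, from the visible intercepts: no x-intercept at any integer in the box.
Finally, assembling these constraints gives the stated polynomial.

2*x^2 + y^2 + x - 3*y + 1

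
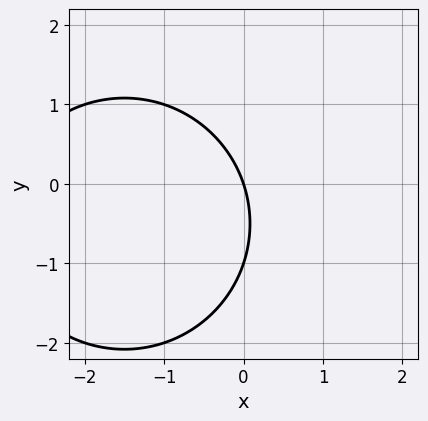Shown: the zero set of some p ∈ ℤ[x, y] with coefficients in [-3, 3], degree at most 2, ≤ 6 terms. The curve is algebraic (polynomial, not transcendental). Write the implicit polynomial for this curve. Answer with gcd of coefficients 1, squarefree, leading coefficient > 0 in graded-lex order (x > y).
x^2 + y^2 + 3*x + y

First, degree: the shape is more complex than any degree-1 curve, so deg p = 2.
Next, checking where it meets the axes: it meets the x-axis at x = 0 (among the integer gridlines); among the integer gridlines, it crosses the y-axis at y ∈ {-1, 0}.
Finally, assembling these constraints gives the stated polynomial.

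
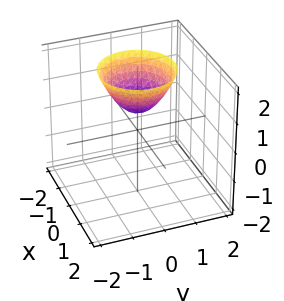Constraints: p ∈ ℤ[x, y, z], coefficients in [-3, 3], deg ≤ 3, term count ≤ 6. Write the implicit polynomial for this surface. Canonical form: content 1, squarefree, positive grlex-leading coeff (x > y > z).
3*x^2 + 3*y^2 - 3*z + 2

First, deg p = 2. The shape is more complex than any degree-1 surface.
Then, symmetries: rotational symmetry about the z-axis ⇒ p depends on x, y only through x² + y².
Then, checking where it meets the axes: the surface avoids every integer x-axis point in the box; a circular section at z = 2 has radius between 1 and 2; it misses every integer gridline on the y-axis.
Finally, the integer polynomial consistent with all of this is the stated p.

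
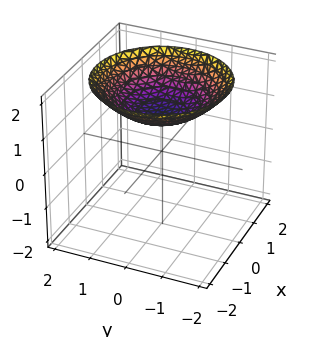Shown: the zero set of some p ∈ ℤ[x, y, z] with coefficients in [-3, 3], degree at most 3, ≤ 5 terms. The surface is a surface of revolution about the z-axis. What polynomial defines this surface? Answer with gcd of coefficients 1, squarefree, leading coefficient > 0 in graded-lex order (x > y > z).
(a) The degree is 2 — no degree-1 surface has this shape.
(b) By symmetry, the surface is invariant under rotation about z: p = q(x² + y², z).
(c) Checking where it meets the axes: the surface avoids every integer y-axis point in the box; a circular section at z = 2 has radius between 1 and 2; no x-intercept at any integer in the box; one z-axis crossing is at z = 1.
(d) Matching integer coefficients to the picture gives p.

x^2 + y^2 - 3*z + 3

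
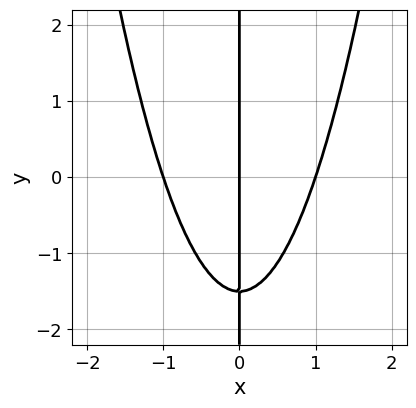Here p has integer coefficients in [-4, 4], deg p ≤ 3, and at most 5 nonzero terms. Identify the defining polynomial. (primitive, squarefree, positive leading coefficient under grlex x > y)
1. deg p = 3. The shape is more complex than any degree-2 curve.
2. From the axis intercepts and sections: the visible y-axis segment lies entirely on the curve; among the integer gridlines, it crosses the x-axis at x ∈ {-1, 0, 1}.
3. Together with the visible shape, these determine p as stated.

3*x^3 - 2*x*y - 3*x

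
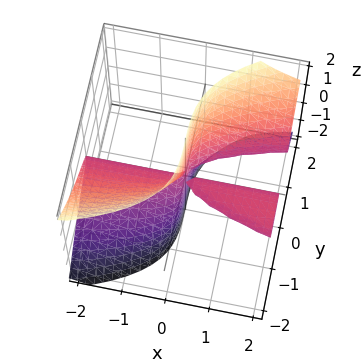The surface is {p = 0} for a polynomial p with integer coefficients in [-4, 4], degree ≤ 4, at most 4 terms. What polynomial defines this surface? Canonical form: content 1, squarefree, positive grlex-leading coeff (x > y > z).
I count 2 distinct pieces. They look like related sheets of one shape, so recover p as a whole.
deg p = 3. A generic line meets the surface in up to 3 points.
Reading off the gridlines: the visible x-axis segment lies entirely on the surface; it meets the y-axis at y = 0 (among the integer gridlines); the visible z-axis segment lies entirely on the surface.
Solving for integer coefficients yields p as stated.

3*x*z^2 - 2*y^3 + x*y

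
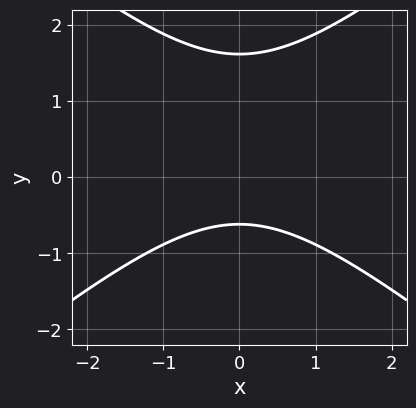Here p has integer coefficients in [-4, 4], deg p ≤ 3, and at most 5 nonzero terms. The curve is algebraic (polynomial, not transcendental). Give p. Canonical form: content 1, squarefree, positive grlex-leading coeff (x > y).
(a) deg p = 2.
(b) Symmetries: it's symmetric under x → −x, forcing even powers of x.
(c) From the visible intercepts: the curve avoids every integer x-axis point in the box.
(d) Fitting integer coefficients to these (and the overall shape) gives p.

2*x^2 - 3*y^2 + 3*y + 3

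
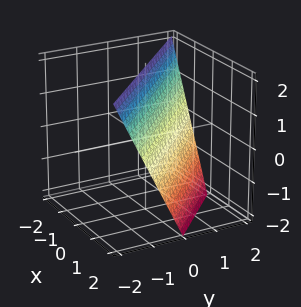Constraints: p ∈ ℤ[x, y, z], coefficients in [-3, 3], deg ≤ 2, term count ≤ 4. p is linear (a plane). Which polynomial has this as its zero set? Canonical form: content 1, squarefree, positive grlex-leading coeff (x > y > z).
2*x + 2*y + z - 2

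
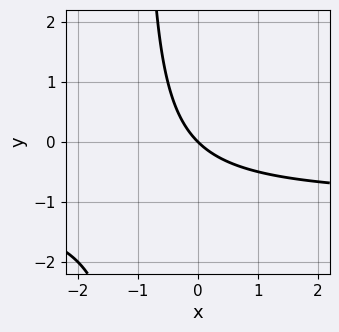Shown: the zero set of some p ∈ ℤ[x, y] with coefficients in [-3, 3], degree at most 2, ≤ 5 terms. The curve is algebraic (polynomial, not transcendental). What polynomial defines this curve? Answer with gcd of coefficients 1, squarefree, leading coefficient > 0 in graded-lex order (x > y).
1. The degree is 2 — a generic line meets the curve in up to 2 points.
2. Checking where it meets the axes: one y-axis crossing is at y = 0; it meets the x-axis at x = 0 (among the integer gridlines).
3. These observations pin down the coefficients.

x*y + x + y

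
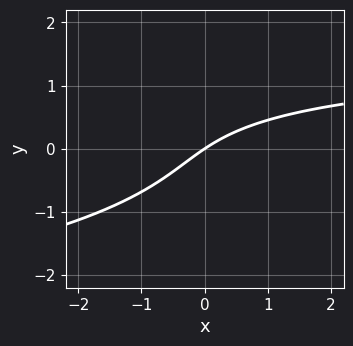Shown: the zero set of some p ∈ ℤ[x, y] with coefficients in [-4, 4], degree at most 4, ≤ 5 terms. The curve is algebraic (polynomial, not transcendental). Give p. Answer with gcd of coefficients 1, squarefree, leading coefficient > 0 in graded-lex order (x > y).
2*y^3 + x*y - 2*x + 3*y

(a) deg p = 3. A generic line meets the curve in up to 3 points.
(b) Against the integer gridlines: it crosses the x-axis at the gridline x = 0; one y-axis crossing is at y = 0.
(c) Matching integer coefficients to the picture gives p.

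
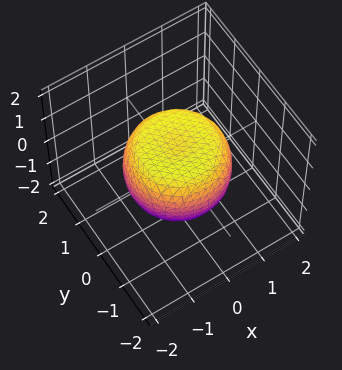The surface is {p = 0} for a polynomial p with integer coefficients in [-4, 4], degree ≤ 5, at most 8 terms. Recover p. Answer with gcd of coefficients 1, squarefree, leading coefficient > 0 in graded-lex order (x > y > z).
2*x^4 + 4*x^2*y^2 + 2*y^4 - 2*x^2 - 2*y^2 + 3*z^2 - 2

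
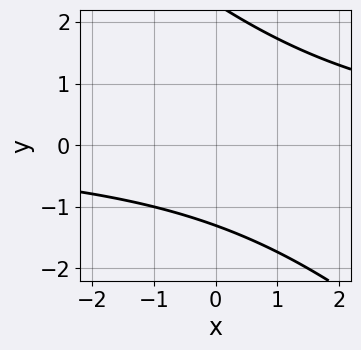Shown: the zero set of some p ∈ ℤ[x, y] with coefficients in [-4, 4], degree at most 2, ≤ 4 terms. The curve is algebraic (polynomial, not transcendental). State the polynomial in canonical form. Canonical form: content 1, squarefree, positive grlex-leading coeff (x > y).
1. deg p = 2. A generic line meets the curve in up to 2 points.
2. Reading off the gridlines: it misses every integer gridline on the x-axis.
3. Putting this together gives p.

x*y + y^2 - y - 3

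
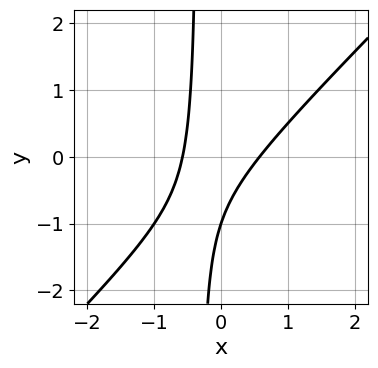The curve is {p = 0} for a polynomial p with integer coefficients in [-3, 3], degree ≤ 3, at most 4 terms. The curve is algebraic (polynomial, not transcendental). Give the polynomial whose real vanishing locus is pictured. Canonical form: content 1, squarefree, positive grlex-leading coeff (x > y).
First, deg p = 2. No degree-1 curve has this shape.
Next, from the visible intercepts: one y-axis crossing is at y = -1.
Finally, solving for integer coefficients yields p as stated.

3*x^2 - 3*x*y - y - 1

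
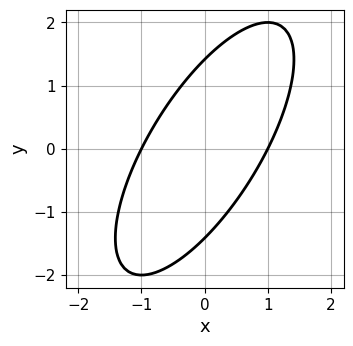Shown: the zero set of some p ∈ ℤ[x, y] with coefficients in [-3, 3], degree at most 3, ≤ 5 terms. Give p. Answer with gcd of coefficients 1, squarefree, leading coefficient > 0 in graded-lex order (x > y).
(a) Degree: a generic line meets the curve in up to 2 points, so deg p = 2.
(b) Against the integer gridlines: the x-axis gridline crossings are at x ∈ {-1, 1}.
(c) Solving for integer coefficients yields p as stated.

2*x^2 - 2*x*y + y^2 - 2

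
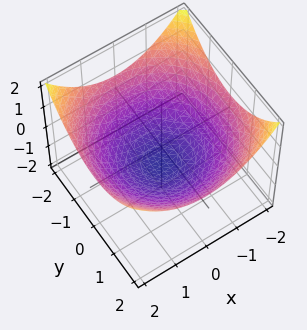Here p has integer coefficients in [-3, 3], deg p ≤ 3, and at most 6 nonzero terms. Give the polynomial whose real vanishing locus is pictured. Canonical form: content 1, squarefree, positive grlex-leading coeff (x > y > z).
x^2 + y^2 - 3*z - 3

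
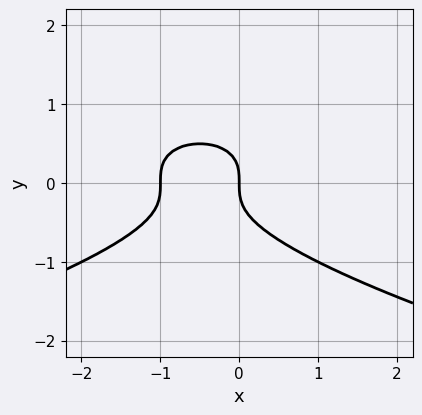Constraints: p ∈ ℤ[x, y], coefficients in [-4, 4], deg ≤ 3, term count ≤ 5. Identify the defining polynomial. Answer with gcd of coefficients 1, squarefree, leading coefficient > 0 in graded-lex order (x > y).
First, deg p = 3.
Next, from the axis intercepts and sections: one y-axis crossing is at y = 0; the x-axis gridline crossings are at x ∈ {-1, 0}.
Finally, assembling these constraints gives the stated polynomial.

2*y^3 + x^2 + x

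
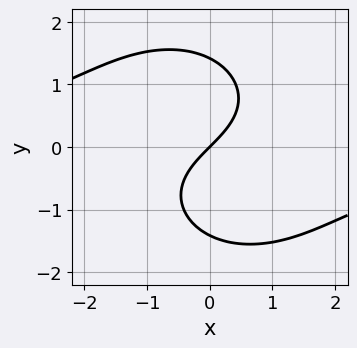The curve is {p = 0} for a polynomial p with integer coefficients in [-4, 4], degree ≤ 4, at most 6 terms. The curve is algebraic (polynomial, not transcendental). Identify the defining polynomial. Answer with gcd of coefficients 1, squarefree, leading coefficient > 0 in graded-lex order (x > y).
1. deg p = 3. The shape is more complex than any degree-2 curve.
2. Reading off the gridlines: it meets the x-axis at x = 0 (among the integer gridlines); it meets the y-axis at y = 0 (among the integer gridlines).
3. The integer polynomial consistent with all of this is the stated p.

x^2*y + y^3 + 2*x - 2*y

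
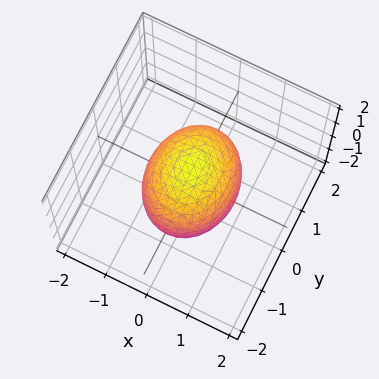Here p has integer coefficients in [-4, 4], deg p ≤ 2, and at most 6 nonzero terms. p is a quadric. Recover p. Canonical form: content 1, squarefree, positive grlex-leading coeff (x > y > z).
3*x^2 + 2*y^2 + 2*z^2 - 3

1. The degree is 2 — a closed, bounded, convex surface; a quadric.
2. Symmetries: mirror symmetry x ↦ −x ⇒ only even powers of x; the y ↦ −y reflection is a symmetry, so y appears only in even powers; mirror symmetry z ↦ −z ⇒ only even powers of z.
3. Reading off the gridlines: among the integer gridlines, it crosses the x-axis at x ∈ {-1, 1}.
4. Putting this together gives p.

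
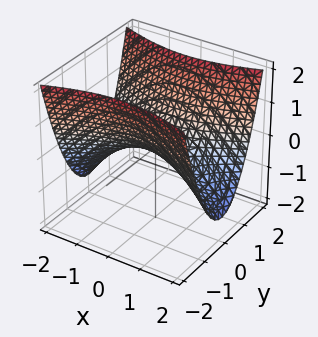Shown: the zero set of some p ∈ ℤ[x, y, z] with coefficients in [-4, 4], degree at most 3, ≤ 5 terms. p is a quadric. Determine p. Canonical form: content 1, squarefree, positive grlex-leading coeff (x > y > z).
x^2 - 3*y^2 + 3*z

1. deg p = 2. A saddle surface; a quadric.
2. Symmetries: mirror symmetry y ↦ −y ⇒ only even powers of y; mirror symmetry x ↦ −x ⇒ only even powers of x.
3. From the visible intercepts: it meets the x-axis at x = 0 (among the integer gridlines); it meets the y-axis at y = 0 (among the integer gridlines); it crosses the z-axis at the gridline z = 0.
4. Fitting integer coefficients to these (and the overall shape) gives p.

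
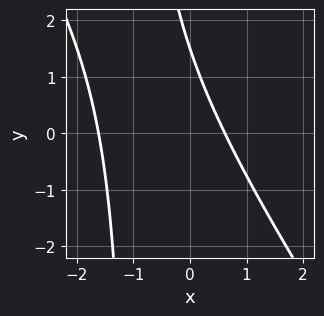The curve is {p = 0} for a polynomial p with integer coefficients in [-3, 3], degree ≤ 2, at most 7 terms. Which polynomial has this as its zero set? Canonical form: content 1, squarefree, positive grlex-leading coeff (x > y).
3*x^2 + 2*x*y + 3*x + 2*y - 3

Degree: no degree-1 curve has this shape, so deg p = 2.
Solving for integer coefficients yields p as stated.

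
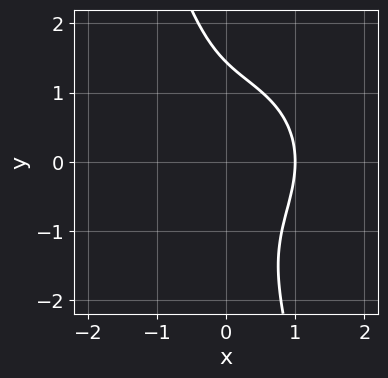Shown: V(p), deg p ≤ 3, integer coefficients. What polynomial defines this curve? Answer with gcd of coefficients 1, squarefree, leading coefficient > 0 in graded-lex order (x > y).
(a) The degree is 3 — a generic line meets the curve in up to 3 points.
(b) Observable constraints: it crosses the x-axis at the gridline x = 1.
(c) The integer polynomial consistent with all of this is the stated p.

3*x^3 + 3*x*y^2 + y^3 - 3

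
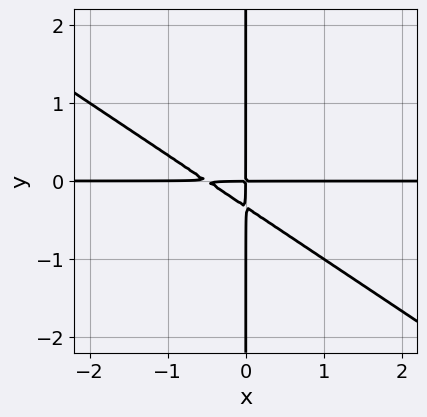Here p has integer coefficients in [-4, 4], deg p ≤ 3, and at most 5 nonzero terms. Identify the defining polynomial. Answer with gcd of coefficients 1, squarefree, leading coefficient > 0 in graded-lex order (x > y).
(a) Degree: a generic line meets the curve in up to 3 points, so deg p = 3.
(b) Against the integer gridlines: the visible x-axis segment lies entirely on the curve; the visible y-axis segment lies entirely on the curve.
(c) Matching integer coefficients to the picture gives p.

2*x^2*y + 3*x*y^2 + x*y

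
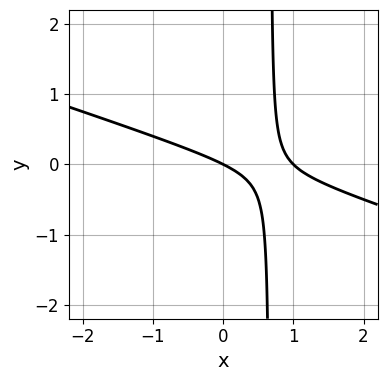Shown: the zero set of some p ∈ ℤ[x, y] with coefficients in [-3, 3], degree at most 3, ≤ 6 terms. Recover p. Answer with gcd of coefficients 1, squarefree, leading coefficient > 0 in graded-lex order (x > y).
x^2 + 3*x*y - x - 2*y

The degree is 2 — a generic line meets the curve in up to 2 points.
From the visible intercepts: one y-axis crossing is at y = 0; the x-axis gridline crossings are at x ∈ {0, 1}.
Putting this together gives p.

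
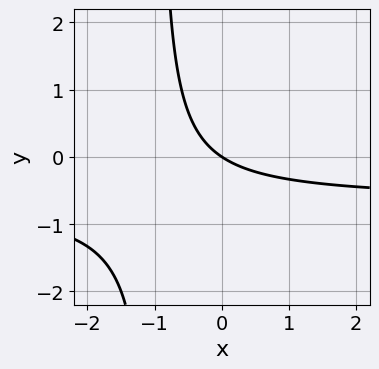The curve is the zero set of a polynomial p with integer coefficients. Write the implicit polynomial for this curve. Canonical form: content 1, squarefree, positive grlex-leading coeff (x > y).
3*x*y + 2*x + 3*y

1. deg p = 2. The shape is more complex than any degree-1 curve.
2. Against the integer gridlines: one y-axis crossing is at y = 0; one x-axis crossing is at x = 0.
3. The integer polynomial consistent with all of this is the stated p.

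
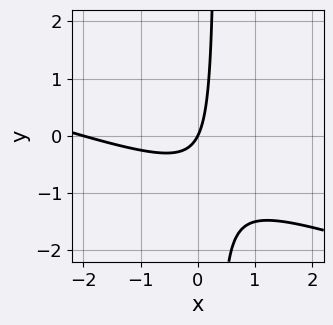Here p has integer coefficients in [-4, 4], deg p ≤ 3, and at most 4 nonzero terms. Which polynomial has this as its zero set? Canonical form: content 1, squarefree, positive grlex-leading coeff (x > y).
The degree is 2 — no degree-1 curve has this shape.
Observable constraints: among the integer gridlines, it crosses the x-axis at x ∈ {-2, 0}; it meets the y-axis at y = 0 (among the integer gridlines).
Fitting integer coefficients to these (and the overall shape) gives p.

x^2 + 3*x*y + 2*x - y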